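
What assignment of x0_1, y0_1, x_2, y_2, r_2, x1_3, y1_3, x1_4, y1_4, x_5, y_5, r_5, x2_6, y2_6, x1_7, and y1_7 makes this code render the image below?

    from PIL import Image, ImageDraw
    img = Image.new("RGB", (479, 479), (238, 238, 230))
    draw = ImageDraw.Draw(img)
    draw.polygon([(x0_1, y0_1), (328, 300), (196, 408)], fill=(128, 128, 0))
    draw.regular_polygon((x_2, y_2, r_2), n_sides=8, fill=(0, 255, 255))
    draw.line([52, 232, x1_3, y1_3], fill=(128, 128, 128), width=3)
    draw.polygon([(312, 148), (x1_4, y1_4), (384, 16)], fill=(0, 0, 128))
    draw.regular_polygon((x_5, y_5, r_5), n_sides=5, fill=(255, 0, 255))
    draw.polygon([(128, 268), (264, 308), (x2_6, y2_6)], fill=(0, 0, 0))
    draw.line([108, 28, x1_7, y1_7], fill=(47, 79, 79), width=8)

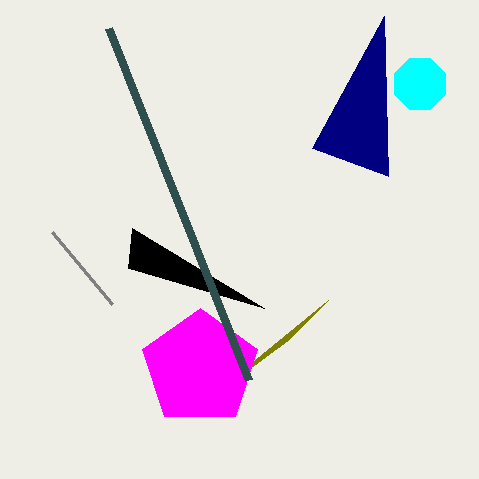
x0_1 = 288
y0_1 = 340
x_2 = 420
y_2 = 84
r_2 = 28
x1_3 = 112
y1_3 = 304
x1_4 = 388
y1_4 = 176
x_5 = 200
y_5 = 368
r_5 = 60
x2_6 = 132
y2_6 = 228
x1_7 = 248
y1_7 = 380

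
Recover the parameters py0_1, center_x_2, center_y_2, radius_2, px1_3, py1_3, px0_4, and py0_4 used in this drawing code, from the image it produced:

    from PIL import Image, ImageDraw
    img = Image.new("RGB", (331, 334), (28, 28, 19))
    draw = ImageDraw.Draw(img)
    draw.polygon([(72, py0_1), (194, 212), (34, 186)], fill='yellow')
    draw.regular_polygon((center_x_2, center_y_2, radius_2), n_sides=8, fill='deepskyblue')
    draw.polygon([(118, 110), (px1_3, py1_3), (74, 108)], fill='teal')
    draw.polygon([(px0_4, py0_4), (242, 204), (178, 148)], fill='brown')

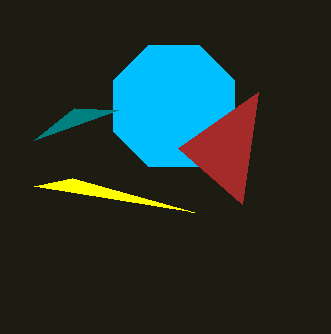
py0_1 = 178; center_x_2 = 174; center_y_2 = 106; radius_2 = 66; px1_3 = 34; py1_3 = 140; px0_4 = 258; py0_4 = 92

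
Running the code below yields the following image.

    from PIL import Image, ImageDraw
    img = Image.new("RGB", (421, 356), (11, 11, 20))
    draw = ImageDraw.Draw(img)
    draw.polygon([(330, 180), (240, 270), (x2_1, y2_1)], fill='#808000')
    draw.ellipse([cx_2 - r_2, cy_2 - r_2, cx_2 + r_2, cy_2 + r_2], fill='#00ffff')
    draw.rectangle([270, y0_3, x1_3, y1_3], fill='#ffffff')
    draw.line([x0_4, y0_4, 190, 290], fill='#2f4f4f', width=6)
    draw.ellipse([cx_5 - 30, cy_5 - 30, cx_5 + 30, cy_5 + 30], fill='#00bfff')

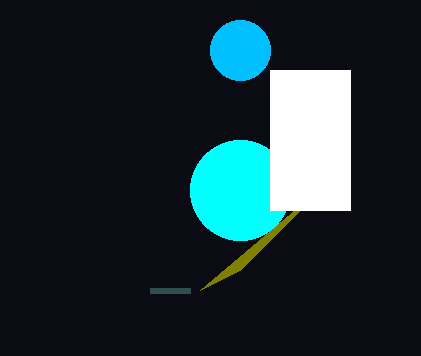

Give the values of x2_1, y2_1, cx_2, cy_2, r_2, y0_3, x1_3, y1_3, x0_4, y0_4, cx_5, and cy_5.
x2_1 = 200; y2_1 = 290; cx_2 = 240; cy_2 = 190; r_2 = 50; y0_3 = 70; x1_3 = 350; y1_3 = 210; x0_4 = 150; y0_4 = 290; cx_5 = 240; cy_5 = 50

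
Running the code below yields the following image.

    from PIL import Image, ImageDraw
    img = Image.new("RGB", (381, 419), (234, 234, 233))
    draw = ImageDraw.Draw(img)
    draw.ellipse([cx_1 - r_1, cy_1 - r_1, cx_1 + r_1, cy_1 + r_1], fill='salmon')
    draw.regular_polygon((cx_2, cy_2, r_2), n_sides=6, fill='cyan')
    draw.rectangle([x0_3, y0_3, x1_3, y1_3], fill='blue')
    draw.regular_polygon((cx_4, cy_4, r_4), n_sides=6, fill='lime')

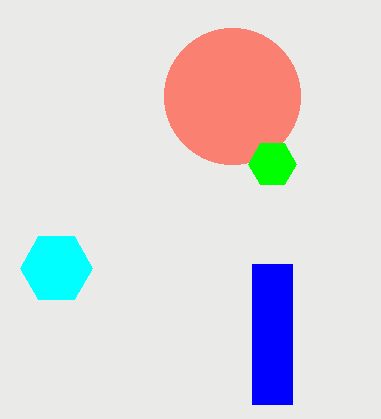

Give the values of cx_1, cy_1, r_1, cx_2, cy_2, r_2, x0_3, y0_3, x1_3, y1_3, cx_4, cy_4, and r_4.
cx_1 = 232, cy_1 = 96, r_1 = 68, cx_2 = 56, cy_2 = 268, r_2 = 36, x0_3 = 252, y0_3 = 264, x1_3 = 292, y1_3 = 404, cx_4 = 272, cy_4 = 164, r_4 = 24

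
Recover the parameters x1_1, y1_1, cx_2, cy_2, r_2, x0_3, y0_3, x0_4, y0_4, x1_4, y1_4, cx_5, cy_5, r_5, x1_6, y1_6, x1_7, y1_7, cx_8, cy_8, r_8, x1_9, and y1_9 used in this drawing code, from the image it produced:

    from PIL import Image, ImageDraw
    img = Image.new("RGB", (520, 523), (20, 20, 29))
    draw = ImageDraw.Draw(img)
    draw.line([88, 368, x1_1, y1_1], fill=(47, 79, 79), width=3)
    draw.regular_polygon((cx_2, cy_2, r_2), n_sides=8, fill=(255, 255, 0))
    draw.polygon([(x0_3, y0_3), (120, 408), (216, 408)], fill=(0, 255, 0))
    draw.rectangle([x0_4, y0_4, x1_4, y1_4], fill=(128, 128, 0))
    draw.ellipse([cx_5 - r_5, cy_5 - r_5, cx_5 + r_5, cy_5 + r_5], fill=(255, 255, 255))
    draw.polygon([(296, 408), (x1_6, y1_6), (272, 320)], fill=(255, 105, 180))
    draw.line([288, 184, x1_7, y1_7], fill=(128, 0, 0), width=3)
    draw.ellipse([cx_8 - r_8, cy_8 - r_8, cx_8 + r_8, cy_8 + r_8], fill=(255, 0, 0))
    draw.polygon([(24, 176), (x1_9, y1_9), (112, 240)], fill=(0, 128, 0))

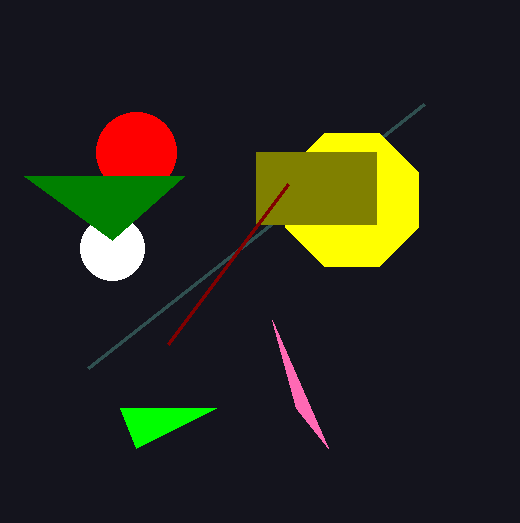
x1_1 = 424; y1_1 = 104; cx_2 = 352; cy_2 = 200; r_2 = 72; x0_3 = 136; y0_3 = 448; x0_4 = 256; y0_4 = 152; x1_4 = 376; y1_4 = 224; cx_5 = 112; cy_5 = 248; r_5 = 32; x1_6 = 328; y1_6 = 448; x1_7 = 168; y1_7 = 344; cx_8 = 136; cy_8 = 152; r_8 = 40; x1_9 = 184; y1_9 = 176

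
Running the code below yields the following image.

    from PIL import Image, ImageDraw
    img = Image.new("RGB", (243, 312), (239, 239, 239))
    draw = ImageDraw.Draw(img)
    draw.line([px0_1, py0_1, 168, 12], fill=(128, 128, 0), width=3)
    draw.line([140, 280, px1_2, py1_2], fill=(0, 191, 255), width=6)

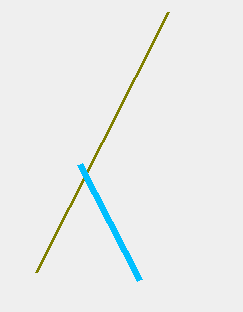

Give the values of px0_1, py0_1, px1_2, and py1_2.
px0_1 = 36
py0_1 = 272
px1_2 = 80
py1_2 = 164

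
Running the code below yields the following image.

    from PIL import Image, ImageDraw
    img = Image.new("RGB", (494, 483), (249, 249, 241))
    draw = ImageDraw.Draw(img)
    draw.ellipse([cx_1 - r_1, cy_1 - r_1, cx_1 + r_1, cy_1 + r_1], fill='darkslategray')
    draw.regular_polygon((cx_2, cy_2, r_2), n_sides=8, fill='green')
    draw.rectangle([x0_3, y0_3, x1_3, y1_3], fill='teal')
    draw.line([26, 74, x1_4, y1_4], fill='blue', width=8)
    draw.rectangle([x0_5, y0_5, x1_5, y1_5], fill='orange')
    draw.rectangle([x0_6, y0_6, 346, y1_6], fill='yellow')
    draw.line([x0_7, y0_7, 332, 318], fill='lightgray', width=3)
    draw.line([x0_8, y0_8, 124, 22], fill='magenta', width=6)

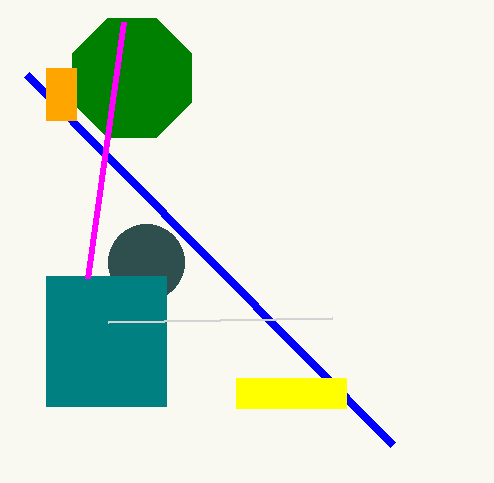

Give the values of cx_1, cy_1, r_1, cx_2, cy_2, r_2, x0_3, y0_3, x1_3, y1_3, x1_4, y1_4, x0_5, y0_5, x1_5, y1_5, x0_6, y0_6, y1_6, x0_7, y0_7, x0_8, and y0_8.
cx_1 = 146; cy_1 = 262; r_1 = 38; cx_2 = 132; cy_2 = 78; r_2 = 64; x0_3 = 46; y0_3 = 276; x1_3 = 166; y1_3 = 406; x1_4 = 392; y1_4 = 444; x0_5 = 46; y0_5 = 68; x1_5 = 76; y1_5 = 120; x0_6 = 236; y0_6 = 378; y1_6 = 408; x0_7 = 108; y0_7 = 322; x0_8 = 88; y0_8 = 278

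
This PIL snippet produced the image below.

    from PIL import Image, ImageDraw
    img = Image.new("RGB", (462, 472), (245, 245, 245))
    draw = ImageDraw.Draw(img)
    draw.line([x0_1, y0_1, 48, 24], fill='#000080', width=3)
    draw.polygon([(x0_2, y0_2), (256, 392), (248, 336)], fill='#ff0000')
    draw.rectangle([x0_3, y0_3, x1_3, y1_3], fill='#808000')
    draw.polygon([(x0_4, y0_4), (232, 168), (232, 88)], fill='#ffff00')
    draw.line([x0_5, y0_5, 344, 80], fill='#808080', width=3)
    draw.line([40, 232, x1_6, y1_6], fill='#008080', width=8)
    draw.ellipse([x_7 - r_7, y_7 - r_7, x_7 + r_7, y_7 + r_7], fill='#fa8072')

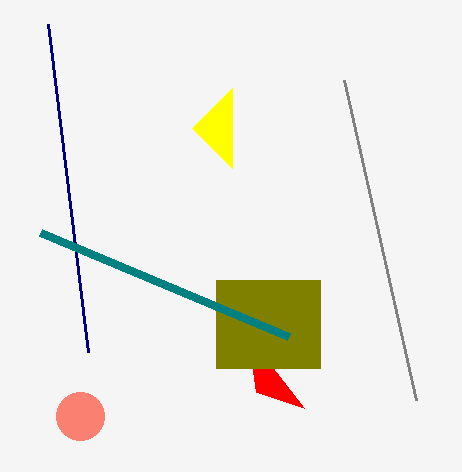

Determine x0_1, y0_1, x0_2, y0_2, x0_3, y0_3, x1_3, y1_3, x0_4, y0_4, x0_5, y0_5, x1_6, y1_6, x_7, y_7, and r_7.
x0_1 = 88, y0_1 = 352, x0_2 = 304, y0_2 = 408, x0_3 = 216, y0_3 = 280, x1_3 = 320, y1_3 = 368, x0_4 = 192, y0_4 = 128, x0_5 = 416, y0_5 = 400, x1_6 = 288, y1_6 = 336, x_7 = 80, y_7 = 416, r_7 = 24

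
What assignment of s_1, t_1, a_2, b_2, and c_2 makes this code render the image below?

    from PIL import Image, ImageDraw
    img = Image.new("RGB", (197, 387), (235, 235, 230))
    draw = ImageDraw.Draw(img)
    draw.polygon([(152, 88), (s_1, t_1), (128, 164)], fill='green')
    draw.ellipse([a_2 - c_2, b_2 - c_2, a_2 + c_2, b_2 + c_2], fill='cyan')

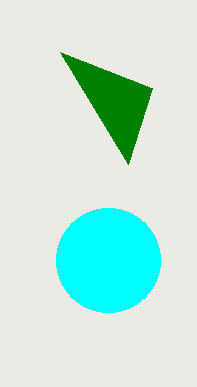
s_1 = 60; t_1 = 52; a_2 = 108; b_2 = 260; c_2 = 52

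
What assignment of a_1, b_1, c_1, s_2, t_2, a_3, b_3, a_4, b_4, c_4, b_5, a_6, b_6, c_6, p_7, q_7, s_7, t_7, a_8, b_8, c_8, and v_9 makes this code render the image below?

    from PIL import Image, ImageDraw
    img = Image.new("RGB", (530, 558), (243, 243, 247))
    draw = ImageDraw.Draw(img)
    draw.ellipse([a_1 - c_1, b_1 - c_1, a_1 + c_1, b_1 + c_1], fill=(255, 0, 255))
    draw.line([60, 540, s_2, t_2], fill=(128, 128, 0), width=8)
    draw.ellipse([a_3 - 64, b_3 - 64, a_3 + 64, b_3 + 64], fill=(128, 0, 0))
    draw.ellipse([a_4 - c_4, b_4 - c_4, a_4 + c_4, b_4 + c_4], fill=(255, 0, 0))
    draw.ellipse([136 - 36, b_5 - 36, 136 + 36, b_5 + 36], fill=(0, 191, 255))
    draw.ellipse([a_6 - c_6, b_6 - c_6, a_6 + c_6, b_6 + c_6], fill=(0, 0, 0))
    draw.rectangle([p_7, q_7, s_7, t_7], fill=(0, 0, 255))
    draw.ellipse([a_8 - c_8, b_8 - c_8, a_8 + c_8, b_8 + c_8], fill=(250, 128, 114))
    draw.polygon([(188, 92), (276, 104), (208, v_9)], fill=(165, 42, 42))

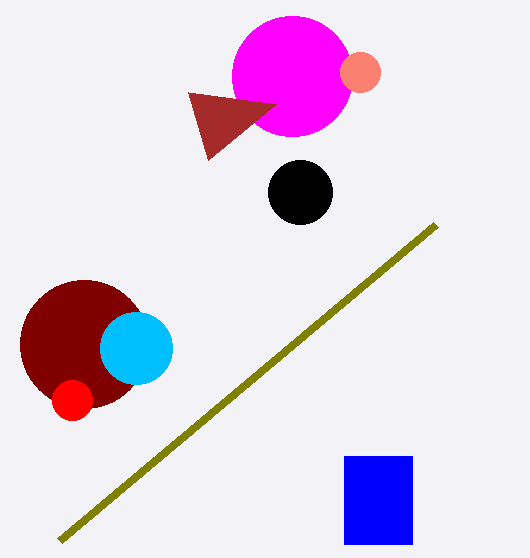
a_1 = 292, b_1 = 76, c_1 = 60, s_2 = 436, t_2 = 224, a_3 = 84, b_3 = 344, a_4 = 72, b_4 = 400, c_4 = 20, b_5 = 348, a_6 = 300, b_6 = 192, c_6 = 32, p_7 = 344, q_7 = 456, s_7 = 412, t_7 = 544, a_8 = 360, b_8 = 72, c_8 = 20, v_9 = 160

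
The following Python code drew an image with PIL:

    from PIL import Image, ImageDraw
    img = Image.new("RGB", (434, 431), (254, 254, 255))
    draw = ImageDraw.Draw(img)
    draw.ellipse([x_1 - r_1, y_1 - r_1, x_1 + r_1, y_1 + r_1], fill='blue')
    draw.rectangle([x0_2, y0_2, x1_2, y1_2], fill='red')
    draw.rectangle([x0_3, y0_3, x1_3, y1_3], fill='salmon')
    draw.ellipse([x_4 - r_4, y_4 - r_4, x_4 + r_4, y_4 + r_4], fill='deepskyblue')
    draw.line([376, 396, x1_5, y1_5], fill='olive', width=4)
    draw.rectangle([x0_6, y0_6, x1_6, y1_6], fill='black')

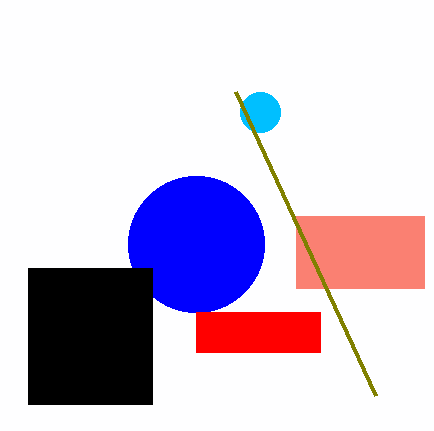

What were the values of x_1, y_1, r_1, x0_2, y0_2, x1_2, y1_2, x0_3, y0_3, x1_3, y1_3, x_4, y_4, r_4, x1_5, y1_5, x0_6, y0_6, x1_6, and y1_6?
x_1 = 196; y_1 = 244; r_1 = 68; x0_2 = 196; y0_2 = 312; x1_2 = 320; y1_2 = 352; x0_3 = 296; y0_3 = 216; x1_3 = 424; y1_3 = 288; x_4 = 260; y_4 = 112; r_4 = 20; x1_5 = 236; y1_5 = 92; x0_6 = 28; y0_6 = 268; x1_6 = 152; y1_6 = 404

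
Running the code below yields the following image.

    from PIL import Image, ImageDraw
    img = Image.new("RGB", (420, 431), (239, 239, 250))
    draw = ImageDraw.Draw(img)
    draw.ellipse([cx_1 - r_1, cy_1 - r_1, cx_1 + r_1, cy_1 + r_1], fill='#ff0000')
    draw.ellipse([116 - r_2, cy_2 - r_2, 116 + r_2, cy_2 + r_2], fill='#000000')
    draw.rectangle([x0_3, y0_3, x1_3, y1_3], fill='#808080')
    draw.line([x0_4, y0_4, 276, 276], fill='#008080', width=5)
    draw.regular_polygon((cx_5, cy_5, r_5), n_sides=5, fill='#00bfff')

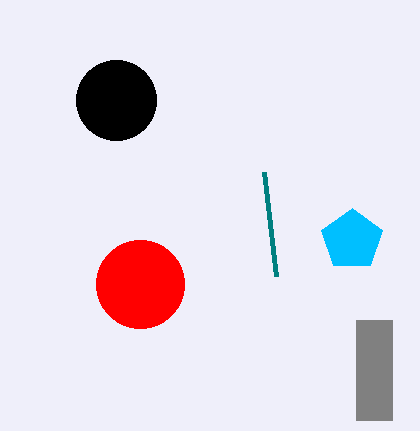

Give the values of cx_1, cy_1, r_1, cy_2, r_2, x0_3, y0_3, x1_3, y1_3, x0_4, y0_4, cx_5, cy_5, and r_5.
cx_1 = 140, cy_1 = 284, r_1 = 44, cy_2 = 100, r_2 = 40, x0_3 = 356, y0_3 = 320, x1_3 = 392, y1_3 = 420, x0_4 = 264, y0_4 = 172, cx_5 = 352, cy_5 = 240, r_5 = 32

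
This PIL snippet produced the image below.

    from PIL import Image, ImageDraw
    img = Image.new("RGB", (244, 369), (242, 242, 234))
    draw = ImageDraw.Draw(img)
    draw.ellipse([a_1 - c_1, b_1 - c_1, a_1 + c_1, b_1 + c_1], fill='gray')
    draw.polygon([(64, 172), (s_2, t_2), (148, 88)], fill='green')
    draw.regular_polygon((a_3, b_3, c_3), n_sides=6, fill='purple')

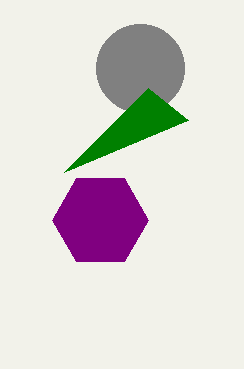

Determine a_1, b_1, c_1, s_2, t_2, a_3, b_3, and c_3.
a_1 = 140; b_1 = 68; c_1 = 44; s_2 = 188; t_2 = 120; a_3 = 100; b_3 = 220; c_3 = 48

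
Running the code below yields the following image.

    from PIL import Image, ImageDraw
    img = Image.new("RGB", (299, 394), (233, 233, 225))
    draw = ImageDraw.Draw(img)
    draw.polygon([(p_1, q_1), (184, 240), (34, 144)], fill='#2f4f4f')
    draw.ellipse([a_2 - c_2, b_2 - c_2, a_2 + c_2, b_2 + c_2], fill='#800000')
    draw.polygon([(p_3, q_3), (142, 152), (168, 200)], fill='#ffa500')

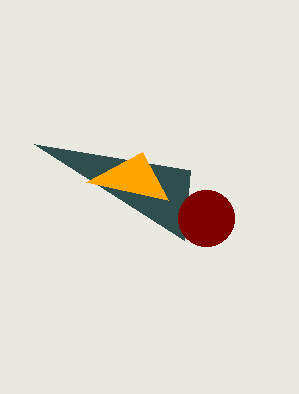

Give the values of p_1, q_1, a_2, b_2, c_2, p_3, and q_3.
p_1 = 190, q_1 = 170, a_2 = 206, b_2 = 218, c_2 = 28, p_3 = 86, q_3 = 182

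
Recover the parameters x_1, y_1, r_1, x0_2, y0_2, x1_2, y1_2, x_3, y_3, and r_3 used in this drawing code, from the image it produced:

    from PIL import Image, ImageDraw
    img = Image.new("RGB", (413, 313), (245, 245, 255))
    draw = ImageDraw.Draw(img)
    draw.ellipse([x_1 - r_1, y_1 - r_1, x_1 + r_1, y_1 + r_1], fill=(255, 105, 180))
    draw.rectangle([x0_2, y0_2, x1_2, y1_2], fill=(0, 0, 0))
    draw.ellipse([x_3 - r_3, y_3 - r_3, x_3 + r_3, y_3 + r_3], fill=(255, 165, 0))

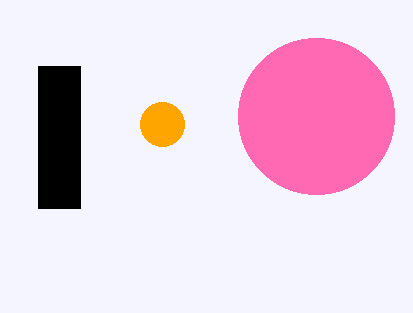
x_1 = 316, y_1 = 116, r_1 = 78, x0_2 = 38, y0_2 = 66, x1_2 = 80, y1_2 = 208, x_3 = 162, y_3 = 124, r_3 = 22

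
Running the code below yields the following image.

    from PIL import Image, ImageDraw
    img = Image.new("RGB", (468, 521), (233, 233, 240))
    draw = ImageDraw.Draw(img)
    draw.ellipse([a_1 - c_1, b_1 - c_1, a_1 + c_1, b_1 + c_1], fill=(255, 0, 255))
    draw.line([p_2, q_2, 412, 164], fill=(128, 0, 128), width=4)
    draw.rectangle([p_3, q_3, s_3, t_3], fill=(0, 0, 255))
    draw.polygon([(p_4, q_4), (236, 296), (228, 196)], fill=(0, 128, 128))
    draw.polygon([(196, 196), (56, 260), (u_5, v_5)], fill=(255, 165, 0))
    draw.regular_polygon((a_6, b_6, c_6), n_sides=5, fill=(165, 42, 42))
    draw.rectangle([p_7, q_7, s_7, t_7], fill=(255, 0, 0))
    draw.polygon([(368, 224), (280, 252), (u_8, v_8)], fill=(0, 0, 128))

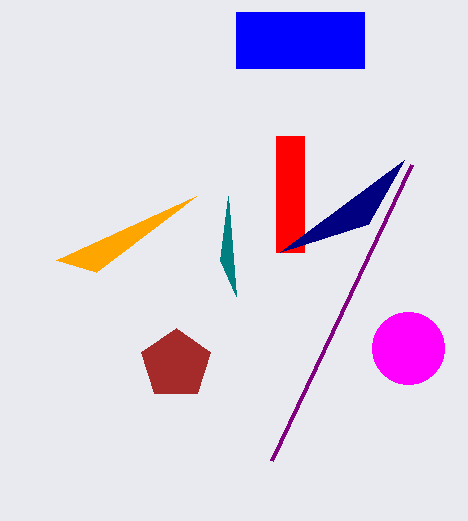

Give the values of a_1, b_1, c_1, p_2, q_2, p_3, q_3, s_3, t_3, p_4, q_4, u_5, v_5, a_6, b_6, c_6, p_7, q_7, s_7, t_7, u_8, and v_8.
a_1 = 408; b_1 = 348; c_1 = 36; p_2 = 272; q_2 = 460; p_3 = 236; q_3 = 12; s_3 = 364; t_3 = 68; p_4 = 220; q_4 = 260; u_5 = 96; v_5 = 272; a_6 = 176; b_6 = 364; c_6 = 36; p_7 = 276; q_7 = 136; s_7 = 304; t_7 = 252; u_8 = 404; v_8 = 160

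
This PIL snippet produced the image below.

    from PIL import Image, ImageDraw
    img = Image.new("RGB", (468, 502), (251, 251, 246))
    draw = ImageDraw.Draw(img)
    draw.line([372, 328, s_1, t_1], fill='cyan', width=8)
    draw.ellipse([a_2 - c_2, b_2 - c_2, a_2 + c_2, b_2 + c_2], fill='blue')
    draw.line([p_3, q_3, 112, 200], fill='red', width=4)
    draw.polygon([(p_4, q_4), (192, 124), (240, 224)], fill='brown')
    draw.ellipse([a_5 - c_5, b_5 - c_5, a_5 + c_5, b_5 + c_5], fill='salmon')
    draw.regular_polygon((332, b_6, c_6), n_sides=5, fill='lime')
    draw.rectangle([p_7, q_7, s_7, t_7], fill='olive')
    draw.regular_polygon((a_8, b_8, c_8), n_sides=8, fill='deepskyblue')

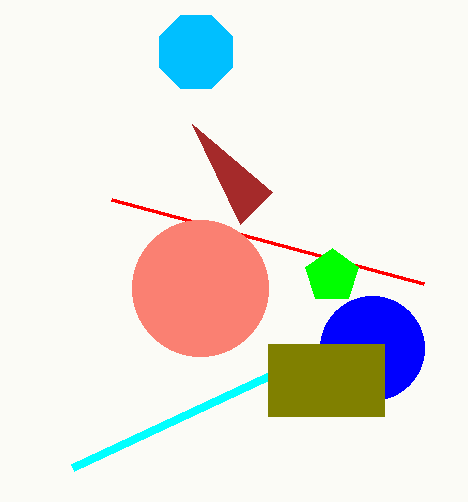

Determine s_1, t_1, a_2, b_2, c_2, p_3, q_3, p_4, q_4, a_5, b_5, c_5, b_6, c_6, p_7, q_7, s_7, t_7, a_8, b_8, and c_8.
s_1 = 72
t_1 = 468
a_2 = 372
b_2 = 348
c_2 = 52
p_3 = 424
q_3 = 284
p_4 = 272
q_4 = 192
a_5 = 200
b_5 = 288
c_5 = 68
b_6 = 276
c_6 = 28
p_7 = 268
q_7 = 344
s_7 = 384
t_7 = 416
a_8 = 196
b_8 = 52
c_8 = 40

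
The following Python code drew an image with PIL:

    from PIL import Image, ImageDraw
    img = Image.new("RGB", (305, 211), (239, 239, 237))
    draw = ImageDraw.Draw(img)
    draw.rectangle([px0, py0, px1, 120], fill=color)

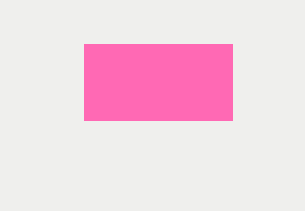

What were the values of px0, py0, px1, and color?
px0 = 84
py0 = 44
px1 = 232
color = 'hotpink'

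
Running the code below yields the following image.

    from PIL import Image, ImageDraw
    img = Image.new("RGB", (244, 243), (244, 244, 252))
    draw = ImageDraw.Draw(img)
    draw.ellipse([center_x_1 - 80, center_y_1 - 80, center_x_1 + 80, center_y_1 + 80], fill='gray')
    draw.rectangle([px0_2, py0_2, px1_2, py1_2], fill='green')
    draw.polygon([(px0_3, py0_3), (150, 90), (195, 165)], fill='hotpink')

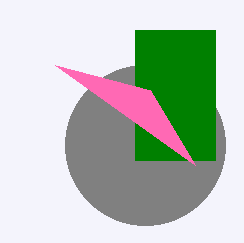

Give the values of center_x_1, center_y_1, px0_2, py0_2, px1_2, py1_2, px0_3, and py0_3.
center_x_1 = 145, center_y_1 = 145, px0_2 = 135, py0_2 = 30, px1_2 = 215, py1_2 = 160, px0_3 = 55, py0_3 = 65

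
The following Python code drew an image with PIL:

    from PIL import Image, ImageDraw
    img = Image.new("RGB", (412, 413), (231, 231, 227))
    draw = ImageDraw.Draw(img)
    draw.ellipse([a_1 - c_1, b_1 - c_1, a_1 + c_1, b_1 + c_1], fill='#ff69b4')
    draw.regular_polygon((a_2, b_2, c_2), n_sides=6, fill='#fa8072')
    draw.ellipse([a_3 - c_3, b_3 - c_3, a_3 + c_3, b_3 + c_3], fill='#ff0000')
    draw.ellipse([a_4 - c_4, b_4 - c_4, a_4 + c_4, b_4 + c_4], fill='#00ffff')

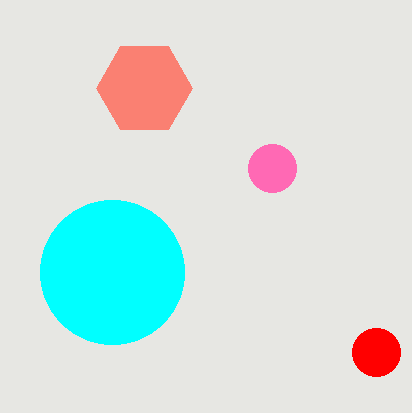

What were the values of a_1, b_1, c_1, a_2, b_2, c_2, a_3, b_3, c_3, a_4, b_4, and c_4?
a_1 = 272
b_1 = 168
c_1 = 24
a_2 = 144
b_2 = 88
c_2 = 48
a_3 = 376
b_3 = 352
c_3 = 24
a_4 = 112
b_4 = 272
c_4 = 72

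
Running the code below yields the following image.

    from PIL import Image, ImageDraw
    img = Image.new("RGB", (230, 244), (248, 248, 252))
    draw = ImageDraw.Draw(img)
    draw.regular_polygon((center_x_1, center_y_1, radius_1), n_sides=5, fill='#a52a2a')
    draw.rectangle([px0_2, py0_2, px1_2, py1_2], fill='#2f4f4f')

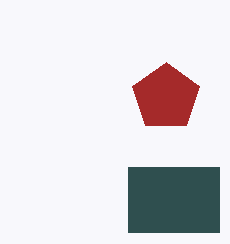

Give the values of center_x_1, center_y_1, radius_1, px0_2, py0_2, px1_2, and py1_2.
center_x_1 = 166; center_y_1 = 97; radius_1 = 35; px0_2 = 128; py0_2 = 167; px1_2 = 219; py1_2 = 232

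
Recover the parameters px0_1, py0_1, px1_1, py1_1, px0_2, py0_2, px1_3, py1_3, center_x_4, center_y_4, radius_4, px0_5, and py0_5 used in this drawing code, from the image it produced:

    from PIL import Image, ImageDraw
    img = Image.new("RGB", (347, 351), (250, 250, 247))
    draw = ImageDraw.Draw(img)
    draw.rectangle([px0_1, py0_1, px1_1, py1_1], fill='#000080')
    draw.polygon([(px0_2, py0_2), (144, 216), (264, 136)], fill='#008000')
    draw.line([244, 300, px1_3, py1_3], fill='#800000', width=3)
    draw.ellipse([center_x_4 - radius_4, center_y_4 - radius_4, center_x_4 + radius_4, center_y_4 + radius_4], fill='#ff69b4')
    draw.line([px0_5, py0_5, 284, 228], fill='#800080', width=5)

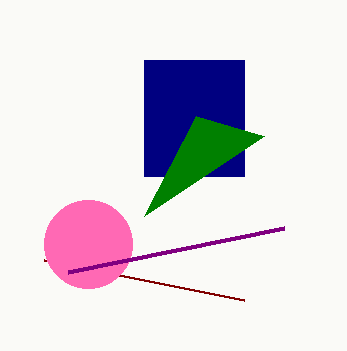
px0_1 = 144; py0_1 = 60; px1_1 = 244; py1_1 = 176; px0_2 = 196; py0_2 = 116; px1_3 = 44; py1_3 = 260; center_x_4 = 88; center_y_4 = 244; radius_4 = 44; px0_5 = 68; py0_5 = 272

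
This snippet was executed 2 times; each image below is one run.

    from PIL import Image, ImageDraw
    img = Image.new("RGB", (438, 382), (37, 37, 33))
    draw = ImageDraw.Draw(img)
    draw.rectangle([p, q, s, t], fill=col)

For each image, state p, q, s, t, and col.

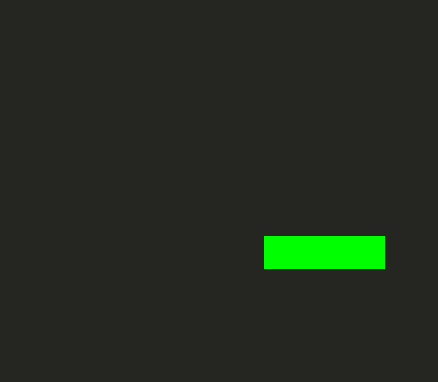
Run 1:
p = 264; q = 236; s = 384; t = 268; col = 'lime'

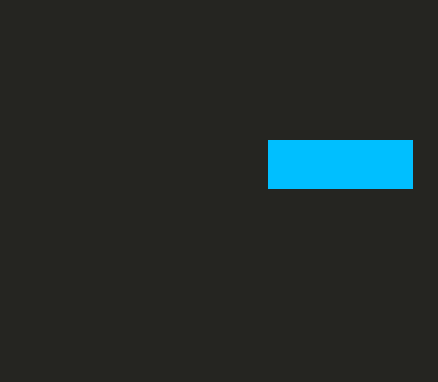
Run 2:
p = 268, q = 140, s = 412, t = 188, col = 'deepskyblue'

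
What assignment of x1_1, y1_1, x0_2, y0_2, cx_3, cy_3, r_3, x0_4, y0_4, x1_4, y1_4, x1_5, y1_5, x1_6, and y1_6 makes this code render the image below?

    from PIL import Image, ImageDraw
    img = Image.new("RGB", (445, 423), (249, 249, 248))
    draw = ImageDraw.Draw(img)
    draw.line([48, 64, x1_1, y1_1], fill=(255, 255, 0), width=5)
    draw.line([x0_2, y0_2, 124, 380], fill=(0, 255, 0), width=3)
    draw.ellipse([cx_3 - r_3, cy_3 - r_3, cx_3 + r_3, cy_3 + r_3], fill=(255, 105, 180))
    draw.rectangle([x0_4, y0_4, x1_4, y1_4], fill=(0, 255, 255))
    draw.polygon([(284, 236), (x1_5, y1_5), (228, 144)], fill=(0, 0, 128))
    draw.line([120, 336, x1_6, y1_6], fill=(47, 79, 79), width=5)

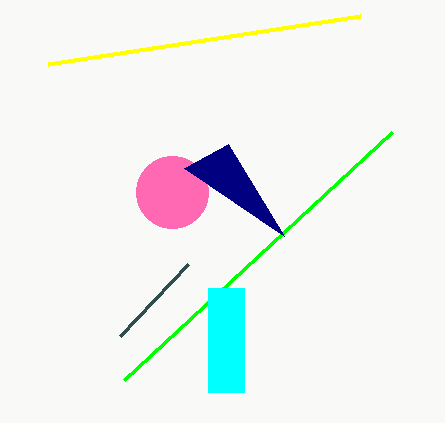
x1_1 = 360; y1_1 = 16; x0_2 = 392; y0_2 = 132; cx_3 = 172; cy_3 = 192; r_3 = 36; x0_4 = 208; y0_4 = 288; x1_4 = 244; y1_4 = 392; x1_5 = 184; y1_5 = 168; x1_6 = 188; y1_6 = 264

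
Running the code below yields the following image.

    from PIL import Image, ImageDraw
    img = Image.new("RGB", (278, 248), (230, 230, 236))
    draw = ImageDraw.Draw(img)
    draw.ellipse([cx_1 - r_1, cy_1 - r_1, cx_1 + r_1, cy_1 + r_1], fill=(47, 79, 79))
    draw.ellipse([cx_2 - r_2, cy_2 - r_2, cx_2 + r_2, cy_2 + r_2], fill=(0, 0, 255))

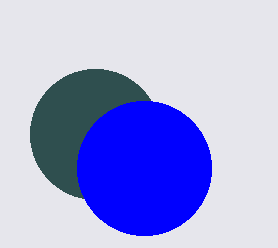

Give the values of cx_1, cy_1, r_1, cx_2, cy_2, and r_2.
cx_1 = 95, cy_1 = 134, r_1 = 65, cx_2 = 144, cy_2 = 168, r_2 = 67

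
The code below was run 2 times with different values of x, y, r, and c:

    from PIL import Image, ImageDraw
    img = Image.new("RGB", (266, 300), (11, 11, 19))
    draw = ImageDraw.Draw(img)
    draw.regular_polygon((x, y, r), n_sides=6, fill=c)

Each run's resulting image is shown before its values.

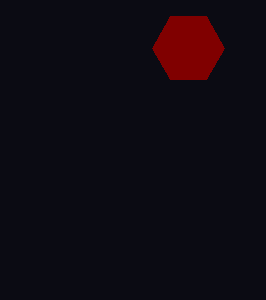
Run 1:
x = 188; y = 48; r = 36; c = 'maroon'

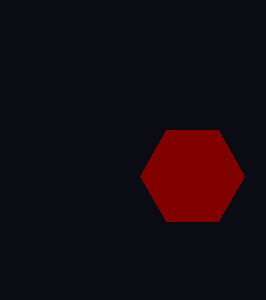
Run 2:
x = 192
y = 176
r = 52
c = 'maroon'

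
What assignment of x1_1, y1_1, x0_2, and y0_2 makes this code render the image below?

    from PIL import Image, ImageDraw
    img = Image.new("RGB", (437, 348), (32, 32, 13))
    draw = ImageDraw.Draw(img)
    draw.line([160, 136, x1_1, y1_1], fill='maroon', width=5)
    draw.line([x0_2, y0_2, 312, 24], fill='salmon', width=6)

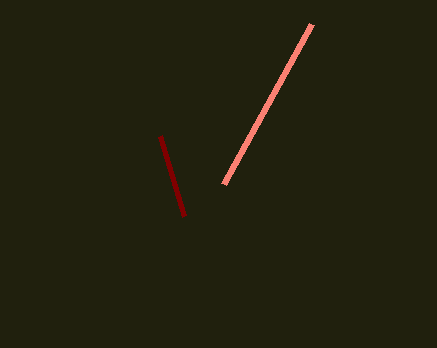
x1_1 = 184; y1_1 = 216; x0_2 = 224; y0_2 = 184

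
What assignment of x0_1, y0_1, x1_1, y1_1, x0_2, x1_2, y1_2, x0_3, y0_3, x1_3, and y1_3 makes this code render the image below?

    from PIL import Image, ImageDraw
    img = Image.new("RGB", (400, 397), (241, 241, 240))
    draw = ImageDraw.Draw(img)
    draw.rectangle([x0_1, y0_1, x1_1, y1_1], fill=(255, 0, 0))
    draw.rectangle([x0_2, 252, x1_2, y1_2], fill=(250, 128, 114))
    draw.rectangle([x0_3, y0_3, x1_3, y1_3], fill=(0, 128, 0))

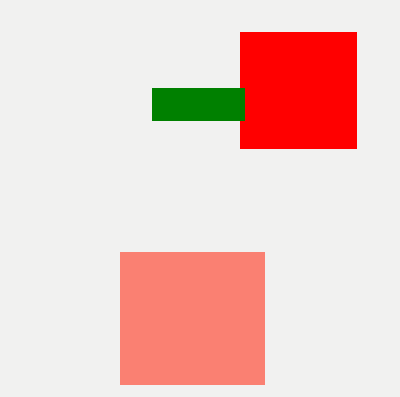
x0_1 = 240, y0_1 = 32, x1_1 = 356, y1_1 = 148, x0_2 = 120, x1_2 = 264, y1_2 = 384, x0_3 = 152, y0_3 = 88, x1_3 = 244, y1_3 = 120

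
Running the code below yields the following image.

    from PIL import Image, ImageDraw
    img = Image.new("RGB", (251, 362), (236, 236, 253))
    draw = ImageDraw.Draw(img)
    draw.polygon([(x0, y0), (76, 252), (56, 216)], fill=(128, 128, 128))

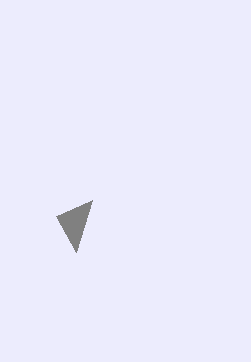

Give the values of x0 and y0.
x0 = 92; y0 = 200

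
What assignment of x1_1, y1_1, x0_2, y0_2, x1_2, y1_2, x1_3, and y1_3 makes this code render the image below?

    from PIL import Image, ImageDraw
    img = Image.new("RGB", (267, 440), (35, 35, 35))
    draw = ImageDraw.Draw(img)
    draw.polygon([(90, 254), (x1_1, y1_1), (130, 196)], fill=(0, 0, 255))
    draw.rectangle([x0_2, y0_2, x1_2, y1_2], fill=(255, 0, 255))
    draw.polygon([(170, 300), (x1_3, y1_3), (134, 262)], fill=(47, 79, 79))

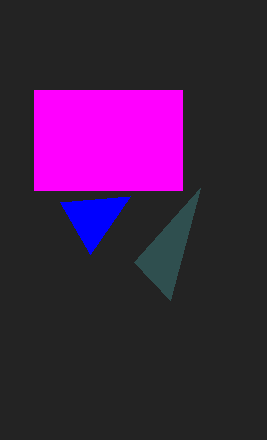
x1_1 = 60; y1_1 = 202; x0_2 = 34; y0_2 = 90; x1_2 = 182; y1_2 = 190; x1_3 = 200; y1_3 = 188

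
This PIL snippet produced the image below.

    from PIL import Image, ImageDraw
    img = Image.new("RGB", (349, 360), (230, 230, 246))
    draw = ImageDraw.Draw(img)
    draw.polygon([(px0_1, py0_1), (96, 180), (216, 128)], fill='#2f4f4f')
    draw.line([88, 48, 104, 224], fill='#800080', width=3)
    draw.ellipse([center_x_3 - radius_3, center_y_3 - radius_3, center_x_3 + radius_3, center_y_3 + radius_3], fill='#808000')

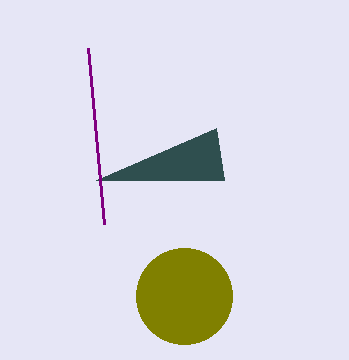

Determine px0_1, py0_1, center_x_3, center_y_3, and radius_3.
px0_1 = 224
py0_1 = 180
center_x_3 = 184
center_y_3 = 296
radius_3 = 48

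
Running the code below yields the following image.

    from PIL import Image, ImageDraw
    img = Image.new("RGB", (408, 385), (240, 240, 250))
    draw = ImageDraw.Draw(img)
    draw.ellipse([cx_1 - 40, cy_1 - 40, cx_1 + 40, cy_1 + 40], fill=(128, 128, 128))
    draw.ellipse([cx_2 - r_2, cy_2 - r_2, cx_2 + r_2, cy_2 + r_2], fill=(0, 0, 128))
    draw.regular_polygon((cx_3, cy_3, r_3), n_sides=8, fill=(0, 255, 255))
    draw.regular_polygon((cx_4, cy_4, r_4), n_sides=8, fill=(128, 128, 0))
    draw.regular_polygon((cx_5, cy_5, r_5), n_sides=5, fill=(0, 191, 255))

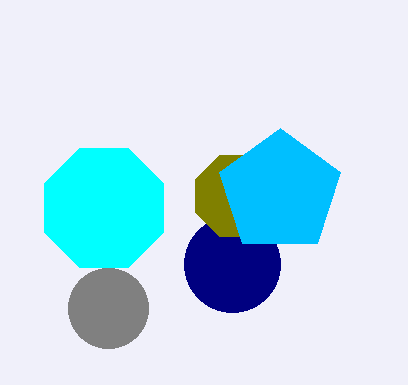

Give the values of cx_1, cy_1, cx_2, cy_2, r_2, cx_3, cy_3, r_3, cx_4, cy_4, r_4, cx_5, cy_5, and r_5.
cx_1 = 108
cy_1 = 308
cx_2 = 232
cy_2 = 264
r_2 = 48
cx_3 = 104
cy_3 = 208
r_3 = 64
cx_4 = 236
cy_4 = 196
r_4 = 44
cx_5 = 280
cy_5 = 192
r_5 = 64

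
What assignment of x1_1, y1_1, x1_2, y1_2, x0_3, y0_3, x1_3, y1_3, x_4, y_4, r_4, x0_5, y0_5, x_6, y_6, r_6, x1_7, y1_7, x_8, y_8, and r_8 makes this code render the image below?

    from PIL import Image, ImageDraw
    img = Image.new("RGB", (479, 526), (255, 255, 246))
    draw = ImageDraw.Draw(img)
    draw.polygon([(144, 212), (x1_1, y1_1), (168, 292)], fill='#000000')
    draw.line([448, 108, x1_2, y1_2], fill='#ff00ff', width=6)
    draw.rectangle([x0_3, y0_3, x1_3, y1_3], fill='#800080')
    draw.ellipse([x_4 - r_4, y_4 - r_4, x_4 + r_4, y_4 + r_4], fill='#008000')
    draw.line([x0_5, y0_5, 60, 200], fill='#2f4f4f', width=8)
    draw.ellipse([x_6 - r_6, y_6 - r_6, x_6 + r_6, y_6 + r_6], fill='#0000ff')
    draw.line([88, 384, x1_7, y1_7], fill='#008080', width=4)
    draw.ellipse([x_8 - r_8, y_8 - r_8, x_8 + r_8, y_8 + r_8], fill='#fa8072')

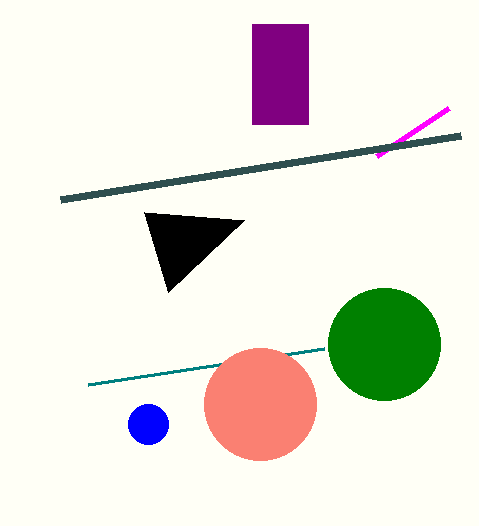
x1_1 = 244; y1_1 = 220; x1_2 = 376; y1_2 = 156; x0_3 = 252; y0_3 = 24; x1_3 = 308; y1_3 = 124; x_4 = 384; y_4 = 344; r_4 = 56; x0_5 = 460; y0_5 = 136; x_6 = 148; y_6 = 424; r_6 = 20; x1_7 = 324; y1_7 = 348; x_8 = 260; y_8 = 404; r_8 = 56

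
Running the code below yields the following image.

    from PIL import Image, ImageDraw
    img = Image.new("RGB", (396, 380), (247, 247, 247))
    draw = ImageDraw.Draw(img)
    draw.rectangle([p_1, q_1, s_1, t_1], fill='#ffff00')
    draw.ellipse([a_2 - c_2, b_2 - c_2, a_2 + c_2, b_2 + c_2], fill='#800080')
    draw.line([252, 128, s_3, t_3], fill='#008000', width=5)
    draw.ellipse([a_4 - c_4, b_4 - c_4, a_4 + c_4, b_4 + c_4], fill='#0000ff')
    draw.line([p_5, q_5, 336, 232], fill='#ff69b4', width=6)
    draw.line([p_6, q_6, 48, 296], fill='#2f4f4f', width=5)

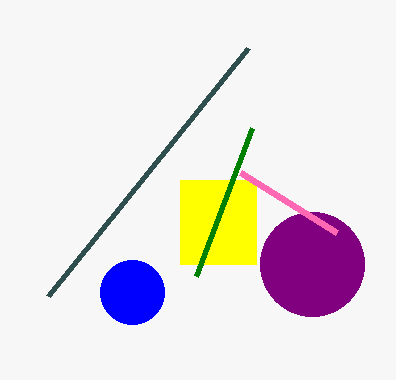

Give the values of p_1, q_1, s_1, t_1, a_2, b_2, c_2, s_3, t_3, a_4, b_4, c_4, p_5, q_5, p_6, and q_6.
p_1 = 180; q_1 = 180; s_1 = 256; t_1 = 264; a_2 = 312; b_2 = 264; c_2 = 52; s_3 = 196; t_3 = 276; a_4 = 132; b_4 = 292; c_4 = 32; p_5 = 240; q_5 = 172; p_6 = 248; q_6 = 48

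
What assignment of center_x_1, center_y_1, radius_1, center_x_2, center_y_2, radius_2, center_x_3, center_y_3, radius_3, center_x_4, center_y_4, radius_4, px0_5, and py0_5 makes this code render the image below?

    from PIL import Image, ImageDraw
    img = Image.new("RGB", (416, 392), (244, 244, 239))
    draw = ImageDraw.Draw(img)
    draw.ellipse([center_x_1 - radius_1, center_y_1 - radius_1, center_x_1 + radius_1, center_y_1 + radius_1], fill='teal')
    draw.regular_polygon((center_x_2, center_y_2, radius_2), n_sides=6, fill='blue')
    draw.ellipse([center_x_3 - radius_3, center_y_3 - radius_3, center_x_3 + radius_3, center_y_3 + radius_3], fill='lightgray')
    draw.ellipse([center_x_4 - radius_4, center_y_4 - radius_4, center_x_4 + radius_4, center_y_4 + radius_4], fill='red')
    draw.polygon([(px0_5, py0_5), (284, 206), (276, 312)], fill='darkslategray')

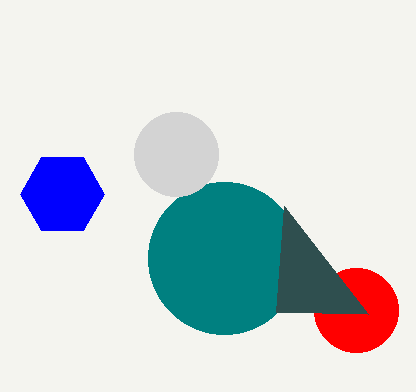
center_x_1 = 224, center_y_1 = 258, radius_1 = 76, center_x_2 = 62, center_y_2 = 194, radius_2 = 42, center_x_3 = 176, center_y_3 = 154, radius_3 = 42, center_x_4 = 356, center_y_4 = 310, radius_4 = 42, px0_5 = 368, py0_5 = 314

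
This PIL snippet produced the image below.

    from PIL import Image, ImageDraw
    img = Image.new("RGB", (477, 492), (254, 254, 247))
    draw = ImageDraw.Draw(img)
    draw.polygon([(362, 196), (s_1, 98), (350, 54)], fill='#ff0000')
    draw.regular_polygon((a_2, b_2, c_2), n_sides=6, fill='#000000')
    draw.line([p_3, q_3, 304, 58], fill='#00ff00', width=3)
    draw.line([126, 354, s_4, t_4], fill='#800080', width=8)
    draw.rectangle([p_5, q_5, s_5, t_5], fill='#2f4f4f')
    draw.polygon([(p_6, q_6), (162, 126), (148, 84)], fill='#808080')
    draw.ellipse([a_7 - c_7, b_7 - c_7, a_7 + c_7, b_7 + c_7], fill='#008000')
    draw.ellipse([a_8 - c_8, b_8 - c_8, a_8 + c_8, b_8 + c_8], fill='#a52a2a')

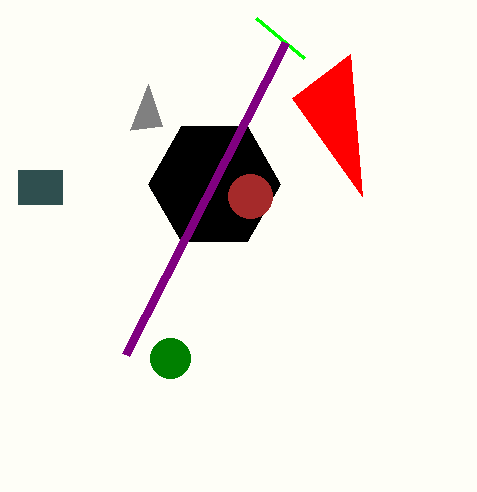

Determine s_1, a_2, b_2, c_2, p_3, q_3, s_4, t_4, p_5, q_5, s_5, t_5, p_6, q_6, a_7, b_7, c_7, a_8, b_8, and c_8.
s_1 = 292
a_2 = 214
b_2 = 184
c_2 = 66
p_3 = 256
q_3 = 18
s_4 = 286
t_4 = 42
p_5 = 18
q_5 = 170
s_5 = 62
t_5 = 204
p_6 = 130
q_6 = 130
a_7 = 170
b_7 = 358
c_7 = 20
a_8 = 250
b_8 = 196
c_8 = 22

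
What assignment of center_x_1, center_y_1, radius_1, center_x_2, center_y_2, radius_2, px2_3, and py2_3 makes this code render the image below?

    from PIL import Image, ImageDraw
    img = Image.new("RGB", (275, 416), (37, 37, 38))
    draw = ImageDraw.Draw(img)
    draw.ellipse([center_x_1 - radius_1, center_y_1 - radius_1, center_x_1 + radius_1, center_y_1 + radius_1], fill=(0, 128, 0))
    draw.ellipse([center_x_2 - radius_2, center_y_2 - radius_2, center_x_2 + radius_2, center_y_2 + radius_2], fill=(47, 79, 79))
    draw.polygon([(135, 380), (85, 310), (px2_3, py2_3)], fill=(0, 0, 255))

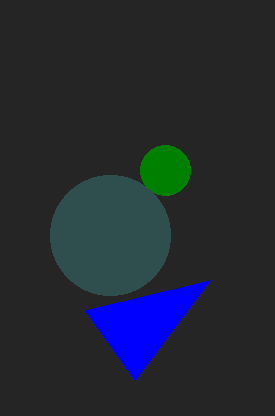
center_x_1 = 165
center_y_1 = 170
radius_1 = 25
center_x_2 = 110
center_y_2 = 235
radius_2 = 60
px2_3 = 210
py2_3 = 280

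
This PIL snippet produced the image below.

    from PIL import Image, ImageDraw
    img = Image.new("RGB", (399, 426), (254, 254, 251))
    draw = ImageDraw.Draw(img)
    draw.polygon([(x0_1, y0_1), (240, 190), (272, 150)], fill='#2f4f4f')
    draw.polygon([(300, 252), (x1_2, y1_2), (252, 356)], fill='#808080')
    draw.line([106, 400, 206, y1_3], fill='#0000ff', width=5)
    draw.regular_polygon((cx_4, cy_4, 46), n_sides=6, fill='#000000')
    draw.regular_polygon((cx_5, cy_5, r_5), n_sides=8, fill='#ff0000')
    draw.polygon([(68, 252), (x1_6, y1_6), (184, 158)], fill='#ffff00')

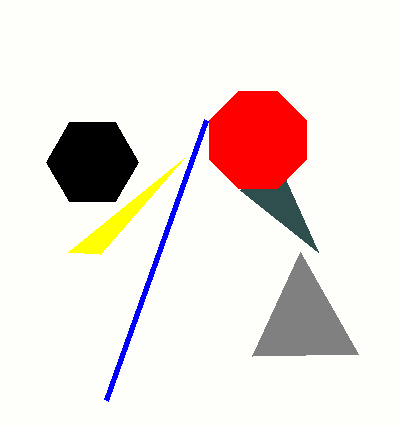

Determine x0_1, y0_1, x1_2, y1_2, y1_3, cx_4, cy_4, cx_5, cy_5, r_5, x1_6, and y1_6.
x0_1 = 318; y0_1 = 252; x1_2 = 358; y1_2 = 354; y1_3 = 120; cx_4 = 92; cy_4 = 162; cx_5 = 258; cy_5 = 140; r_5 = 52; x1_6 = 100; y1_6 = 254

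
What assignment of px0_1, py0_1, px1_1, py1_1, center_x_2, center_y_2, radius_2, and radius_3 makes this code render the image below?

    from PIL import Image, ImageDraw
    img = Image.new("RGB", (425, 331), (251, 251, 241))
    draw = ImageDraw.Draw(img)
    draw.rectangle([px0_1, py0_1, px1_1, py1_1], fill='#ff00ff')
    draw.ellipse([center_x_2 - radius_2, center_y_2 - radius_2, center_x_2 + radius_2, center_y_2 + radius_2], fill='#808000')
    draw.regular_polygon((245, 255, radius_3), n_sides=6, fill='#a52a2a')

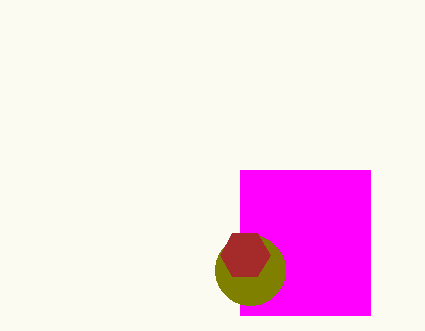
px0_1 = 240, py0_1 = 170, px1_1 = 370, py1_1 = 315, center_x_2 = 250, center_y_2 = 270, radius_2 = 35, radius_3 = 25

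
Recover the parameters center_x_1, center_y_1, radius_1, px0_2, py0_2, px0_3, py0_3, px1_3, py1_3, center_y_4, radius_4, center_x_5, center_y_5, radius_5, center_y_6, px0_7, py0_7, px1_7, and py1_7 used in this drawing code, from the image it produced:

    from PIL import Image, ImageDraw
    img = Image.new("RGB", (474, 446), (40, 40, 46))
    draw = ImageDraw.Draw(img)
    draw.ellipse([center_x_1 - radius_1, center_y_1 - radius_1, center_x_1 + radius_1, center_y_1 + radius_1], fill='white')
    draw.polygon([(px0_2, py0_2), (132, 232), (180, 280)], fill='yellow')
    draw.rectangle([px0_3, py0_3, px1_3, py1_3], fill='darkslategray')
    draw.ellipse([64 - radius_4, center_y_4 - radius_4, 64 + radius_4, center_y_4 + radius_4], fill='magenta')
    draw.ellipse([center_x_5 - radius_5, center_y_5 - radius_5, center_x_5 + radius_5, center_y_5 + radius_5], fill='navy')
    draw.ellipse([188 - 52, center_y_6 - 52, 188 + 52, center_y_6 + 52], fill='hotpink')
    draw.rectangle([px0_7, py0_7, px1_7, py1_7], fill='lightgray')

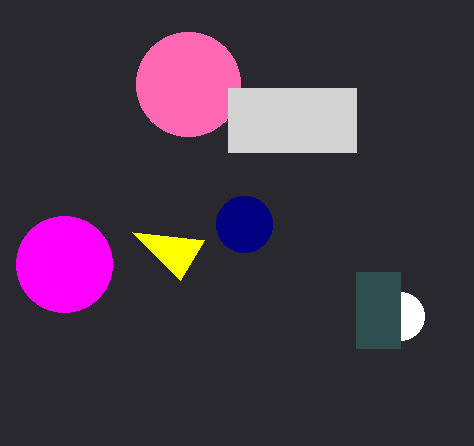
center_x_1 = 400; center_y_1 = 316; radius_1 = 24; px0_2 = 204; py0_2 = 240; px0_3 = 356; py0_3 = 272; px1_3 = 400; py1_3 = 348; center_y_4 = 264; radius_4 = 48; center_x_5 = 244; center_y_5 = 224; radius_5 = 28; center_y_6 = 84; px0_7 = 228; py0_7 = 88; px1_7 = 356; py1_7 = 152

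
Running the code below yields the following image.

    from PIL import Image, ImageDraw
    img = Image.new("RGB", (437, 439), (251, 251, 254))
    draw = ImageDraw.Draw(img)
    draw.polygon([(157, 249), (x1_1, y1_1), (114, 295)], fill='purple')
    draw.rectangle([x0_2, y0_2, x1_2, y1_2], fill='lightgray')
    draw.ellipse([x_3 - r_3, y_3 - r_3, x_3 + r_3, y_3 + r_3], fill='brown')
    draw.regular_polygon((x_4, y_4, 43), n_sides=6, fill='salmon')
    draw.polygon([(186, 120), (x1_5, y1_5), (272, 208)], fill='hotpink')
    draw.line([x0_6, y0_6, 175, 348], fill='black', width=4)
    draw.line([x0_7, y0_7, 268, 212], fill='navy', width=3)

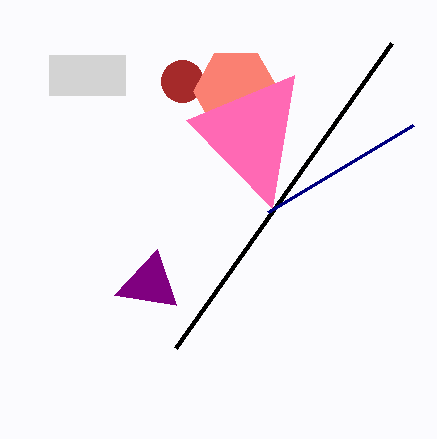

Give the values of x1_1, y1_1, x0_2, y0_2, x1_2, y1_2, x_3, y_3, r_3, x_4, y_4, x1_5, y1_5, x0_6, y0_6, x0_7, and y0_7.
x1_1 = 176
y1_1 = 305
x0_2 = 49
y0_2 = 55
x1_2 = 125
y1_2 = 95
x_3 = 182
y_3 = 81
r_3 = 21
x_4 = 236
y_4 = 91
x1_5 = 294
y1_5 = 75
x0_6 = 391
y0_6 = 43
x0_7 = 413
y0_7 = 125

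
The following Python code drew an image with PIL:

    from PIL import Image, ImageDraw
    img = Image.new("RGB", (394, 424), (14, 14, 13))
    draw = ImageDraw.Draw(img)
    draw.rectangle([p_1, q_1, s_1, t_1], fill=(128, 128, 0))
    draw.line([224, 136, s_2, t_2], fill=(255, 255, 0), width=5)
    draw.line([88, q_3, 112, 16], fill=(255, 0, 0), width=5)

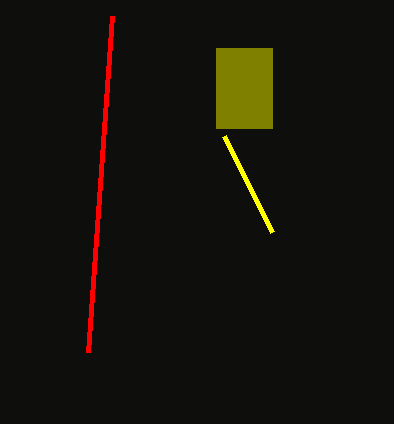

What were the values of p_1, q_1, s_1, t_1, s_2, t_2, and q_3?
p_1 = 216
q_1 = 48
s_1 = 272
t_1 = 128
s_2 = 272
t_2 = 232
q_3 = 352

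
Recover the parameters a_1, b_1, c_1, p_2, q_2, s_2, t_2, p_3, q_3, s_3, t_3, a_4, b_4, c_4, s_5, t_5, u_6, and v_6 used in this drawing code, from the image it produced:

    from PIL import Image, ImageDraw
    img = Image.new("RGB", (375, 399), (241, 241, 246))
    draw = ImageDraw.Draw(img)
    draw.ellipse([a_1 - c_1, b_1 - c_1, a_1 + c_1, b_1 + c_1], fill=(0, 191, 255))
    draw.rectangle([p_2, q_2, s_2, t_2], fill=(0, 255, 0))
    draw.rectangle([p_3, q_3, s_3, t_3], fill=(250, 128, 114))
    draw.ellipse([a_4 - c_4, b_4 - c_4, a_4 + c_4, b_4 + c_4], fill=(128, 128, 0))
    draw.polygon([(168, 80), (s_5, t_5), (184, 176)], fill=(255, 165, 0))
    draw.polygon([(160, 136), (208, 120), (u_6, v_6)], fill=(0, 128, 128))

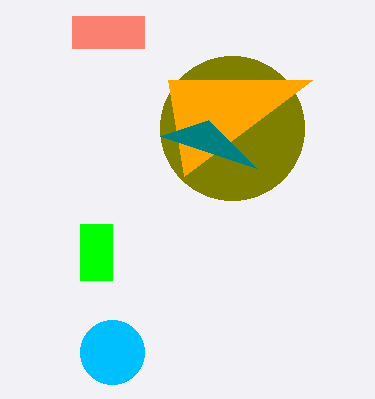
a_1 = 112
b_1 = 352
c_1 = 32
p_2 = 80
q_2 = 224
s_2 = 112
t_2 = 280
p_3 = 72
q_3 = 16
s_3 = 144
t_3 = 48
a_4 = 232
b_4 = 128
c_4 = 72
s_5 = 312
t_5 = 80
u_6 = 256
v_6 = 168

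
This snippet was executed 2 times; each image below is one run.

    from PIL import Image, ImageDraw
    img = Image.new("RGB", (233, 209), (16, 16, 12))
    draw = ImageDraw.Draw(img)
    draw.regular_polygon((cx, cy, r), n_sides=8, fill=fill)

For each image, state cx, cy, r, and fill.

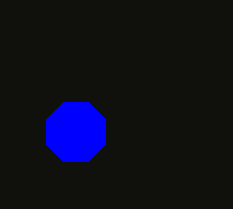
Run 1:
cx = 76
cy = 132
r = 32
fill = 'blue'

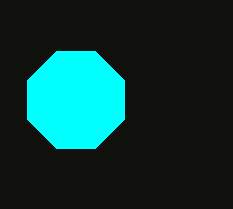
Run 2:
cx = 76
cy = 100
r = 52
fill = 'cyan'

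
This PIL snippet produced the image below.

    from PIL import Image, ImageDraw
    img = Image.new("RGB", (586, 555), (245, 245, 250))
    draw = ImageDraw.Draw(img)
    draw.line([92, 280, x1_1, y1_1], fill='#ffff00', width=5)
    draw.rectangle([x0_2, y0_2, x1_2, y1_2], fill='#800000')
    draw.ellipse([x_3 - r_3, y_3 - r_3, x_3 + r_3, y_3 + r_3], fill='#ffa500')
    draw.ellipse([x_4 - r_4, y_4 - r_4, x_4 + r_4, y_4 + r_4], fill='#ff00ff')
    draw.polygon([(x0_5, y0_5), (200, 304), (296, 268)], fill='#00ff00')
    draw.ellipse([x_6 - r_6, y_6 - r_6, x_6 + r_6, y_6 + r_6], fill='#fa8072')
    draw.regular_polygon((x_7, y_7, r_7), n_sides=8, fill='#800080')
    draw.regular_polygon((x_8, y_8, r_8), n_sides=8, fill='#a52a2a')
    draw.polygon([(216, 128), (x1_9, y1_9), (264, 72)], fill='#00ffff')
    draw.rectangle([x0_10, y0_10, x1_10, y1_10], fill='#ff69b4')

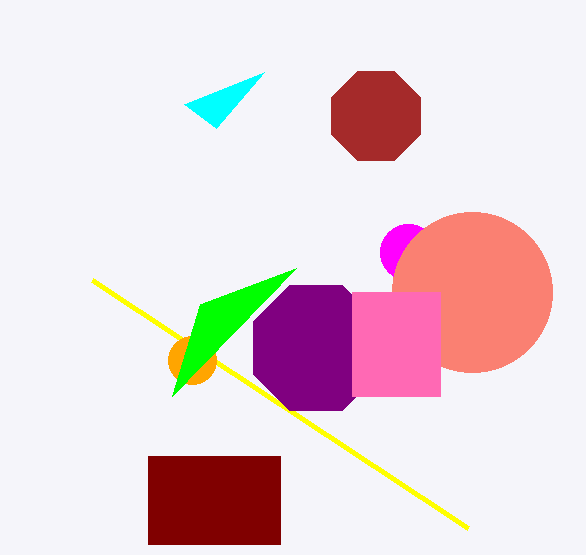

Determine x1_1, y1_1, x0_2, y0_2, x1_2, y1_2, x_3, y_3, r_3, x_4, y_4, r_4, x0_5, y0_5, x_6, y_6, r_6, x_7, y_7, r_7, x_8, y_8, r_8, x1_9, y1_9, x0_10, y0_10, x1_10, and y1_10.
x1_1 = 468; y1_1 = 528; x0_2 = 148; y0_2 = 456; x1_2 = 280; y1_2 = 544; x_3 = 192; y_3 = 360; r_3 = 24; x_4 = 408; y_4 = 252; r_4 = 28; x0_5 = 172; y0_5 = 396; x_6 = 472; y_6 = 292; r_6 = 80; x_7 = 316; y_7 = 348; r_7 = 68; x_8 = 376; y_8 = 116; r_8 = 48; x1_9 = 184; y1_9 = 104; x0_10 = 352; y0_10 = 292; x1_10 = 440; y1_10 = 396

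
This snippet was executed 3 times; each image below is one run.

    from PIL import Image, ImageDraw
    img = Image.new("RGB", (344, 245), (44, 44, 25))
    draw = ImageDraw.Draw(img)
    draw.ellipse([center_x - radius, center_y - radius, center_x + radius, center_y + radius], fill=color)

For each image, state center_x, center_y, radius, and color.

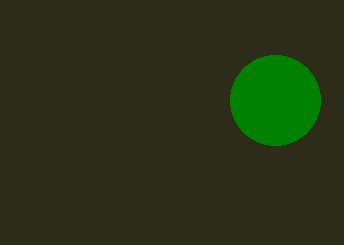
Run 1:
center_x = 275, center_y = 100, radius = 45, color = 'green'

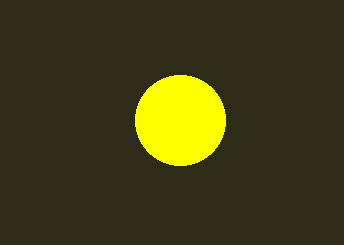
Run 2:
center_x = 180; center_y = 120; radius = 45; color = 'yellow'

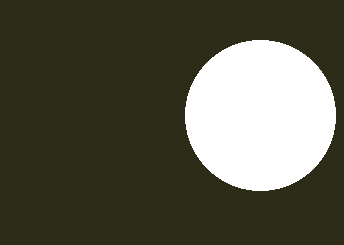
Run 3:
center_x = 260, center_y = 115, radius = 75, color = 'white'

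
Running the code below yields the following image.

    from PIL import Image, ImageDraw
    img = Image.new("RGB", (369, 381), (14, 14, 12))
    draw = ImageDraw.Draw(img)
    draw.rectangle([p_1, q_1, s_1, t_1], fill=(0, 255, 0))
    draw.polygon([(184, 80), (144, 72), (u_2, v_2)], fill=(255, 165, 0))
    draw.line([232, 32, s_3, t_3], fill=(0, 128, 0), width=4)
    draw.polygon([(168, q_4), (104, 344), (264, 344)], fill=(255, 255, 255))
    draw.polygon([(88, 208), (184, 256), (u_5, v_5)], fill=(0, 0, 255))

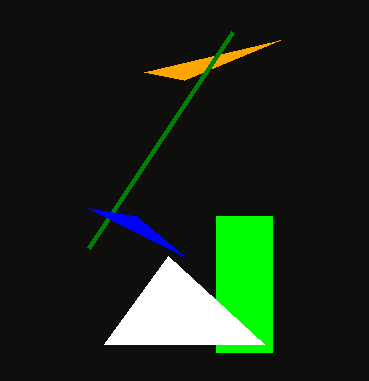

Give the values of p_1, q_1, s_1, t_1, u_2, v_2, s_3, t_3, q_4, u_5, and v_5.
p_1 = 216, q_1 = 216, s_1 = 272, t_1 = 352, u_2 = 280, v_2 = 40, s_3 = 88, t_3 = 248, q_4 = 256, u_5 = 136, v_5 = 216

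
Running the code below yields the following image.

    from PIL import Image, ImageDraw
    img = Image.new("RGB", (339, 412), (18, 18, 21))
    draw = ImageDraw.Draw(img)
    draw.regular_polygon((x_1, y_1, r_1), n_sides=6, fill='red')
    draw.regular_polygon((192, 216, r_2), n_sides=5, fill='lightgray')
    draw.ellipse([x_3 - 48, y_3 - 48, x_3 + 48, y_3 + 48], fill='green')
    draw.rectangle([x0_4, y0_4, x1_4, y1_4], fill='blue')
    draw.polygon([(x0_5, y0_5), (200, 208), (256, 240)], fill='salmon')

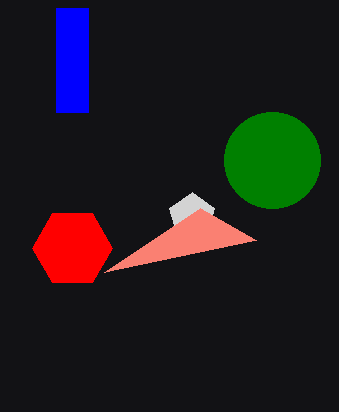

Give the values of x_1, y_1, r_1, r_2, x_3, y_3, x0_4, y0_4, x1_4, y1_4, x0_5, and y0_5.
x_1 = 72, y_1 = 248, r_1 = 40, r_2 = 24, x_3 = 272, y_3 = 160, x0_4 = 56, y0_4 = 8, x1_4 = 88, y1_4 = 112, x0_5 = 104, y0_5 = 272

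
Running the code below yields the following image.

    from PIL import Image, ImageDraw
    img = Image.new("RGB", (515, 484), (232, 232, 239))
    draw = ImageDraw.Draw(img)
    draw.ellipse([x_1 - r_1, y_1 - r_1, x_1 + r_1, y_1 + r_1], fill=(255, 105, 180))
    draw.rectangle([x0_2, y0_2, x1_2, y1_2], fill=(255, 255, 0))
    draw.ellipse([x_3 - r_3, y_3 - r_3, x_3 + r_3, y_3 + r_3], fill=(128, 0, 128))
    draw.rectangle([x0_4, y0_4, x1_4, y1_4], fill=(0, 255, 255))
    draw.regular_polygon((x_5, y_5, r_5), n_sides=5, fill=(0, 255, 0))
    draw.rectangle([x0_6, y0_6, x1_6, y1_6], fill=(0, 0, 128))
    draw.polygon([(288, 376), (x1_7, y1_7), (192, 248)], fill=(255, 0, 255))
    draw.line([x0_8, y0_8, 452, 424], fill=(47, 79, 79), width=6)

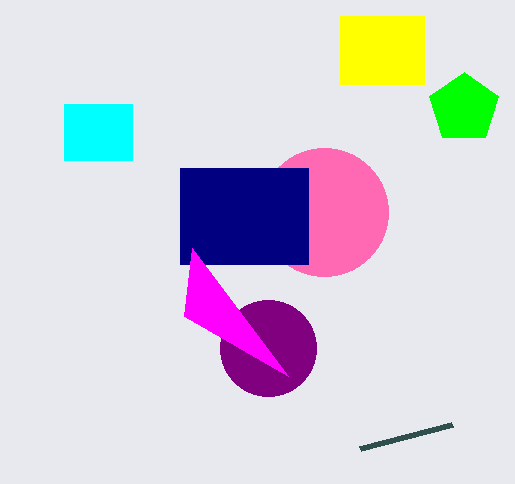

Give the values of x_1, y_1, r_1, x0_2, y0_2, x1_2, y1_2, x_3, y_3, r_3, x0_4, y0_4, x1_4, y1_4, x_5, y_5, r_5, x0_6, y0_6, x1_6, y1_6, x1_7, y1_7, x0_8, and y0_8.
x_1 = 324
y_1 = 212
r_1 = 64
x0_2 = 340
y0_2 = 16
x1_2 = 424
y1_2 = 84
x_3 = 268
y_3 = 348
r_3 = 48
x0_4 = 64
y0_4 = 104
x1_4 = 132
y1_4 = 160
x_5 = 464
y_5 = 108
r_5 = 36
x0_6 = 180
y0_6 = 168
x1_6 = 308
y1_6 = 264
x1_7 = 184
y1_7 = 316
x0_8 = 360
y0_8 = 448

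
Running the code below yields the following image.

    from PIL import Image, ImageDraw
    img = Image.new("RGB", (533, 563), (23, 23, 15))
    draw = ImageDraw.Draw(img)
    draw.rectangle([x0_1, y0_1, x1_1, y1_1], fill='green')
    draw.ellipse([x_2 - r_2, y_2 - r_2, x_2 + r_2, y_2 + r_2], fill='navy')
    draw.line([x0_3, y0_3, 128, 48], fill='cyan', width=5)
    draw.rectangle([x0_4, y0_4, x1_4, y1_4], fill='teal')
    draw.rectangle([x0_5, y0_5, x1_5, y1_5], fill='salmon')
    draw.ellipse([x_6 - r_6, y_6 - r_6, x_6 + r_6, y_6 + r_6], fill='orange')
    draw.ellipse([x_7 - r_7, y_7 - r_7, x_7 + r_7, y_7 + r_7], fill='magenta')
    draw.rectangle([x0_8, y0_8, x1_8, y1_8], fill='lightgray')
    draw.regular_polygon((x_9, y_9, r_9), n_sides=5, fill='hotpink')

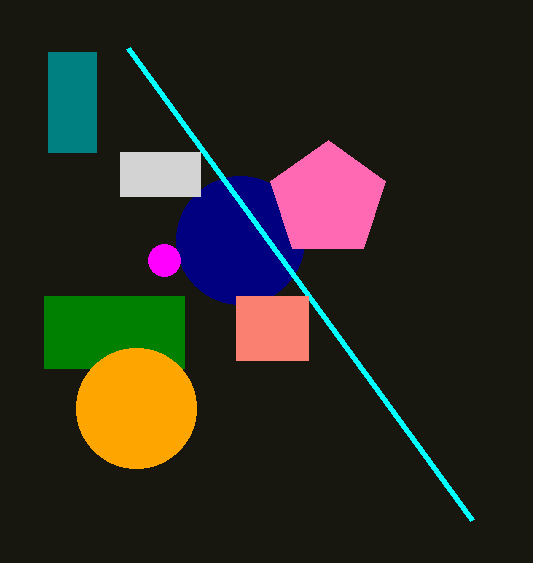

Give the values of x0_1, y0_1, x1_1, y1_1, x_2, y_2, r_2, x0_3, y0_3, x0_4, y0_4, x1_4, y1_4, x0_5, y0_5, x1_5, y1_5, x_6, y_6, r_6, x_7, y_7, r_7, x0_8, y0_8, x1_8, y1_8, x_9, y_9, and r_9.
x0_1 = 44, y0_1 = 296, x1_1 = 184, y1_1 = 368, x_2 = 240, y_2 = 240, r_2 = 64, x0_3 = 472, y0_3 = 520, x0_4 = 48, y0_4 = 52, x1_4 = 96, y1_4 = 152, x0_5 = 236, y0_5 = 296, x1_5 = 308, y1_5 = 360, x_6 = 136, y_6 = 408, r_6 = 60, x_7 = 164, y_7 = 260, r_7 = 16, x0_8 = 120, y0_8 = 152, x1_8 = 200, y1_8 = 196, x_9 = 328, y_9 = 200, r_9 = 60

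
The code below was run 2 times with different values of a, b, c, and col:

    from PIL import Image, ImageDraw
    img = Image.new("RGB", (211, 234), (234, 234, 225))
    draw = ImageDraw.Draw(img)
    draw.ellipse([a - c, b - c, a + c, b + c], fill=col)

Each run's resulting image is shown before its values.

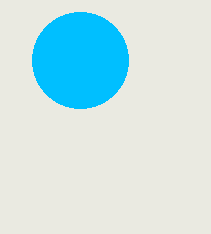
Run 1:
a = 80; b = 60; c = 48; col = 'deepskyblue'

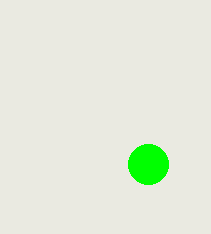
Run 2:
a = 148
b = 164
c = 20
col = 'lime'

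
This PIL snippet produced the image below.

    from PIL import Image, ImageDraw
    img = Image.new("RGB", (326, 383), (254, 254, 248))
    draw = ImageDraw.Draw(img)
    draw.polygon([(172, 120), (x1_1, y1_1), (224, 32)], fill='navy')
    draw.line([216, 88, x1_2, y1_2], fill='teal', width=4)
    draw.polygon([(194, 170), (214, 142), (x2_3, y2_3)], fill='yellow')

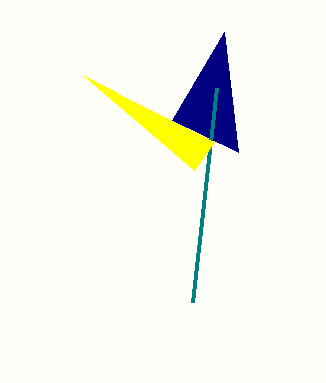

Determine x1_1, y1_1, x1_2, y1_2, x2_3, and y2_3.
x1_1 = 238
y1_1 = 152
x1_2 = 192
y1_2 = 302
x2_3 = 84
y2_3 = 76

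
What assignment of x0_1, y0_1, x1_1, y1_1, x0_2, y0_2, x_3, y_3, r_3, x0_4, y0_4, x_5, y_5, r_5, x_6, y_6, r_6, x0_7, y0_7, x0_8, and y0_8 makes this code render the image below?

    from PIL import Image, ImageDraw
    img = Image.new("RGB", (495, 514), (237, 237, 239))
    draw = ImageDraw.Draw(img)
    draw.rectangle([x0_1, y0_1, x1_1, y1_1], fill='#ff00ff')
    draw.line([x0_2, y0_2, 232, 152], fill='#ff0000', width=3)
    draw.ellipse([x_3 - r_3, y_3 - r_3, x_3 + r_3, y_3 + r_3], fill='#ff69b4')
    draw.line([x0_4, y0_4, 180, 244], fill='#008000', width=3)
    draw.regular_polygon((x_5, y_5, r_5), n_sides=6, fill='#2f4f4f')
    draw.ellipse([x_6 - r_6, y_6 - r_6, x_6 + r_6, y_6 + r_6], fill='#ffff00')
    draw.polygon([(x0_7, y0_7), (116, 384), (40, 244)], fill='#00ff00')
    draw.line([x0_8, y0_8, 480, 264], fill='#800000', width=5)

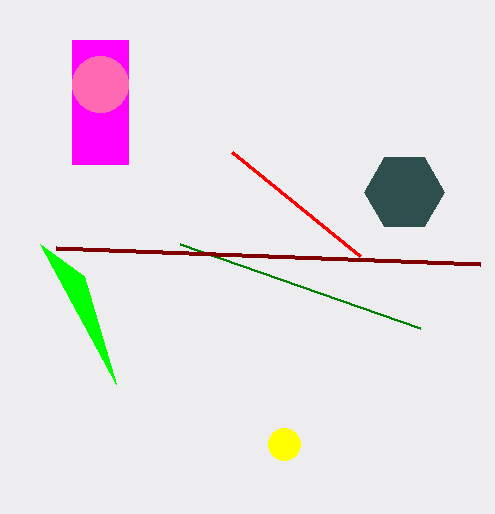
x0_1 = 72; y0_1 = 40; x1_1 = 128; y1_1 = 164; x0_2 = 360; y0_2 = 256; x_3 = 100; y_3 = 84; r_3 = 28; x0_4 = 420; y0_4 = 328; x_5 = 404; y_5 = 192; r_5 = 40; x_6 = 284; y_6 = 444; r_6 = 16; x0_7 = 84; y0_7 = 276; x0_8 = 56; y0_8 = 248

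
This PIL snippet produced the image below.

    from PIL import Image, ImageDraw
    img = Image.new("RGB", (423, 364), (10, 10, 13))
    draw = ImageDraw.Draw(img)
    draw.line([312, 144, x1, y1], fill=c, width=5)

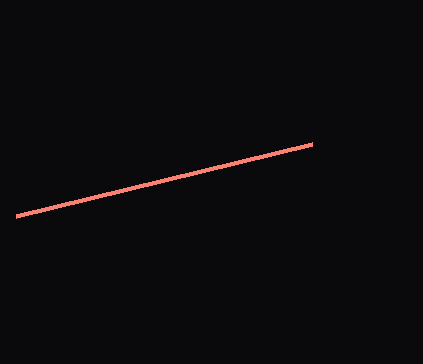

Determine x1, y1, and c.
x1 = 16, y1 = 216, c = 'salmon'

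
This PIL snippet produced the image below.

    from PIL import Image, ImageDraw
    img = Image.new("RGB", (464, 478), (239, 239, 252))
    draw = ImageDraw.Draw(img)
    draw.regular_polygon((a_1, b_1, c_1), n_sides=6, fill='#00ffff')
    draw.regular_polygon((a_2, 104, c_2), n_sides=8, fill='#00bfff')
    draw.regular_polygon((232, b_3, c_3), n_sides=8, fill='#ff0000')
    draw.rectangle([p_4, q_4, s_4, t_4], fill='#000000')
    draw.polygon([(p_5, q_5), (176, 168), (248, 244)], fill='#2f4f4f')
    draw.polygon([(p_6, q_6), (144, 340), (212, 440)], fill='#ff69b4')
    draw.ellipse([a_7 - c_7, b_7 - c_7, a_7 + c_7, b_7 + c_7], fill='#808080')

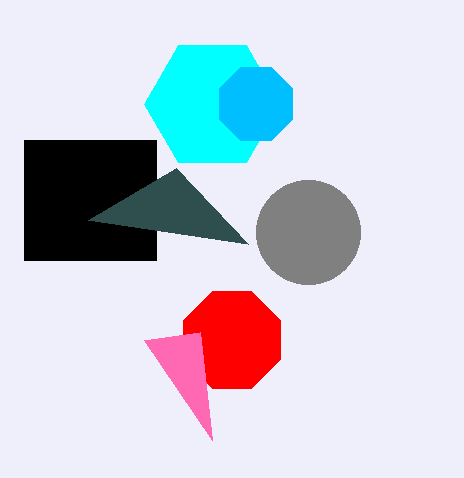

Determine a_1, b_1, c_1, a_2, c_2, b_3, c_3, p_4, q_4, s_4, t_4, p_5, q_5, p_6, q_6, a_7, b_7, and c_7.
a_1 = 212
b_1 = 104
c_1 = 68
a_2 = 256
c_2 = 40
b_3 = 340
c_3 = 52
p_4 = 24
q_4 = 140
s_4 = 156
t_4 = 260
p_5 = 88
q_5 = 220
p_6 = 200
q_6 = 332
a_7 = 308
b_7 = 232
c_7 = 52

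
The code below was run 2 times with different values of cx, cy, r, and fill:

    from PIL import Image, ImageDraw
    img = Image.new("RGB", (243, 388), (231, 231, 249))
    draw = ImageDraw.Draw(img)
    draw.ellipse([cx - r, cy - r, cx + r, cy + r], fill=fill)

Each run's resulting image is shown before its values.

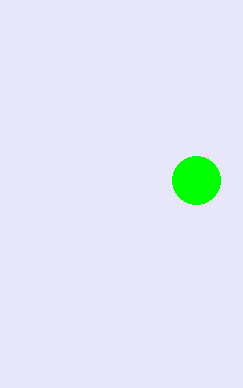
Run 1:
cx = 196; cy = 180; r = 24; fill = 'lime'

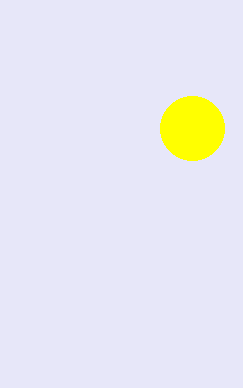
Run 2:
cx = 192, cy = 128, r = 32, fill = 'yellow'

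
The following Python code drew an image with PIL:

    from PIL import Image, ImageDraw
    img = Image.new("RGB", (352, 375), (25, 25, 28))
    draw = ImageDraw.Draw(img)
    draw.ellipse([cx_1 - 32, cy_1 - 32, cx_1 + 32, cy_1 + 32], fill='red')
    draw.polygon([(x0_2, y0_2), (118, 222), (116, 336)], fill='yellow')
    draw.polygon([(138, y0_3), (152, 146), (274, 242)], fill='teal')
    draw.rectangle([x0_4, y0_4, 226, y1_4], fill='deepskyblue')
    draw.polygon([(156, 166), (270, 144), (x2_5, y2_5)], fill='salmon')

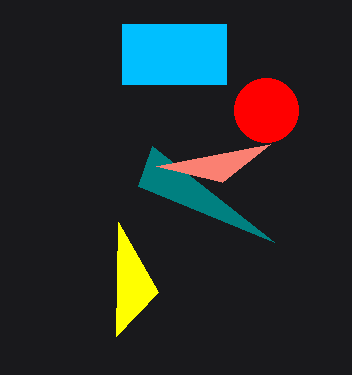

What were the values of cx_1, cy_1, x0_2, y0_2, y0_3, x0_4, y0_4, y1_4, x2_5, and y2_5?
cx_1 = 266; cy_1 = 110; x0_2 = 158; y0_2 = 292; y0_3 = 186; x0_4 = 122; y0_4 = 24; y1_4 = 84; x2_5 = 222; y2_5 = 182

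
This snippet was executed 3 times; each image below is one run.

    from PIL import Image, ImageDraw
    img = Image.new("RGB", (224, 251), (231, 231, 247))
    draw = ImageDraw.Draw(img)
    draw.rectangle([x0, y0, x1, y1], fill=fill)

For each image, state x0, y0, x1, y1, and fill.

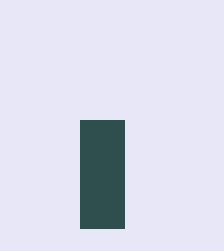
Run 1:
x0 = 80
y0 = 120
x1 = 124
y1 = 228
fill = 'darkslategray'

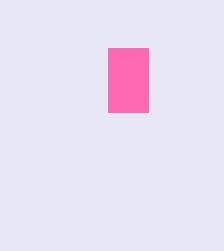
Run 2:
x0 = 108, y0 = 48, x1 = 148, y1 = 112, fill = 'hotpink'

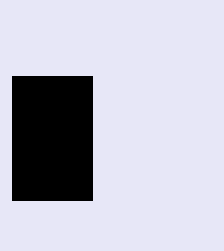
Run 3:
x0 = 12, y0 = 76, x1 = 92, y1 = 200, fill = 'black'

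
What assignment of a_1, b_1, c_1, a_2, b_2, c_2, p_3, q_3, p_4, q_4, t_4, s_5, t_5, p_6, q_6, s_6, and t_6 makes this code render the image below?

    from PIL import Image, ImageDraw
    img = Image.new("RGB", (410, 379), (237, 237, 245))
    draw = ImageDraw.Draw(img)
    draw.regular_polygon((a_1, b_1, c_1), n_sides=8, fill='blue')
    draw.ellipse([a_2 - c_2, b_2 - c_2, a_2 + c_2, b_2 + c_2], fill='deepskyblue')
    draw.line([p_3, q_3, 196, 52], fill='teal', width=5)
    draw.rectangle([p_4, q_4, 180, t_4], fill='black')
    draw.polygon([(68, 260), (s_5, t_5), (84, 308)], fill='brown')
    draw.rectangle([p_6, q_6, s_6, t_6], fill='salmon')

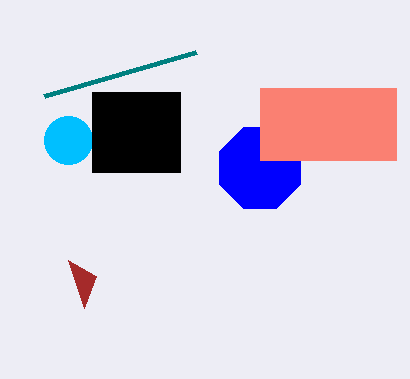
a_1 = 260
b_1 = 168
c_1 = 44
a_2 = 68
b_2 = 140
c_2 = 24
p_3 = 44
q_3 = 96
p_4 = 92
q_4 = 92
t_4 = 172
s_5 = 96
t_5 = 276
p_6 = 260
q_6 = 88
s_6 = 396
t_6 = 160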